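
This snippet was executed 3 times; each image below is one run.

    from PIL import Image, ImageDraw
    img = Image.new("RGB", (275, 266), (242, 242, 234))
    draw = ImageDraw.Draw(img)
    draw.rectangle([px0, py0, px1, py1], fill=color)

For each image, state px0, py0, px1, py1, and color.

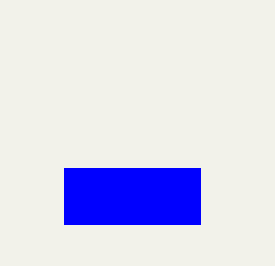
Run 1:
px0 = 64; py0 = 168; px1 = 200; py1 = 224; color = 'blue'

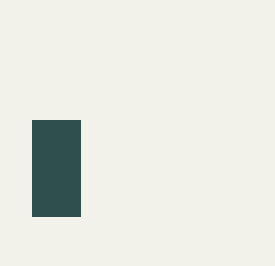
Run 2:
px0 = 32; py0 = 120; px1 = 80; py1 = 216; color = 'darkslategray'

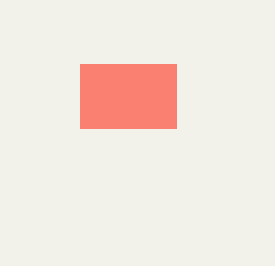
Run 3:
px0 = 80
py0 = 64
px1 = 176
py1 = 128
color = 'salmon'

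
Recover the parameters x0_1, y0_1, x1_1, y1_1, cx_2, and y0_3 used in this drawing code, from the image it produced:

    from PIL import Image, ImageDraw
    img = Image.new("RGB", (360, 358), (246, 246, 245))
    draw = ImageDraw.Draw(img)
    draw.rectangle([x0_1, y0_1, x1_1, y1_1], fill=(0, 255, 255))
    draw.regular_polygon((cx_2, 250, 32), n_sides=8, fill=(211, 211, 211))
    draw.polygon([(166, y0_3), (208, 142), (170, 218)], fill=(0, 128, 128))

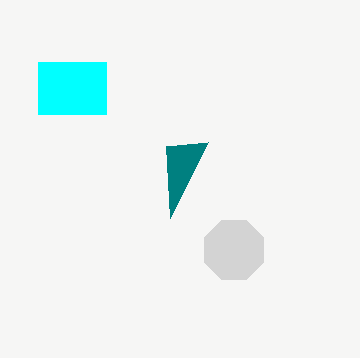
x0_1 = 38, y0_1 = 62, x1_1 = 106, y1_1 = 114, cx_2 = 234, y0_3 = 146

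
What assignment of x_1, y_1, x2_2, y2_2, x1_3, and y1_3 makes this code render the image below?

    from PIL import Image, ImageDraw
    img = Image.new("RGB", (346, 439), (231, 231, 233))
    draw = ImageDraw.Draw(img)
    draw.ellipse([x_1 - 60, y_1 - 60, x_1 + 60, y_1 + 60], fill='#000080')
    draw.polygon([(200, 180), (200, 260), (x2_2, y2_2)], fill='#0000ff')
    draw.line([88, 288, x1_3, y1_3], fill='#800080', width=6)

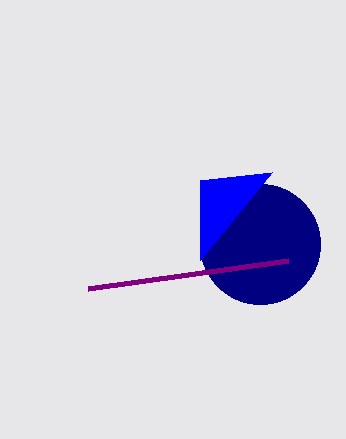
x_1 = 260
y_1 = 244
x2_2 = 272
y2_2 = 172
x1_3 = 288
y1_3 = 260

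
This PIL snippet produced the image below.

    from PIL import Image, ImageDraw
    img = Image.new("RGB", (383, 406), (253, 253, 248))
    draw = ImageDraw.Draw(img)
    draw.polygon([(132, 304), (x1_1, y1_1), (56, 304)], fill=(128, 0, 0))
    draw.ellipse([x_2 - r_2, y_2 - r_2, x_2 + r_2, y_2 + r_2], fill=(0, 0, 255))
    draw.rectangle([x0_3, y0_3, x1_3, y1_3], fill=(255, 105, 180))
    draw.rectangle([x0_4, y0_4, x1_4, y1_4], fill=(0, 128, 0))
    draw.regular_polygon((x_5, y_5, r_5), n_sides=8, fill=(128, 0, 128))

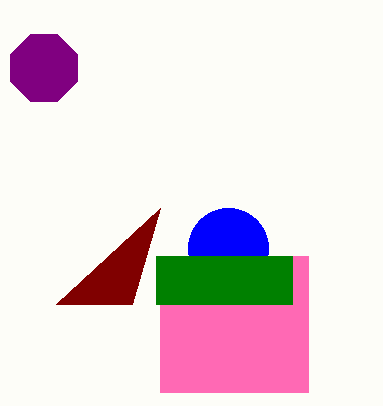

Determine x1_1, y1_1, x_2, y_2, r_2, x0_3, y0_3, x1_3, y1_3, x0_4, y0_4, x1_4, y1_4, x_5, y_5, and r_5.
x1_1 = 160; y1_1 = 208; x_2 = 228; y_2 = 248; r_2 = 40; x0_3 = 160; y0_3 = 256; x1_3 = 308; y1_3 = 392; x0_4 = 156; y0_4 = 256; x1_4 = 292; y1_4 = 304; x_5 = 44; y_5 = 68; r_5 = 36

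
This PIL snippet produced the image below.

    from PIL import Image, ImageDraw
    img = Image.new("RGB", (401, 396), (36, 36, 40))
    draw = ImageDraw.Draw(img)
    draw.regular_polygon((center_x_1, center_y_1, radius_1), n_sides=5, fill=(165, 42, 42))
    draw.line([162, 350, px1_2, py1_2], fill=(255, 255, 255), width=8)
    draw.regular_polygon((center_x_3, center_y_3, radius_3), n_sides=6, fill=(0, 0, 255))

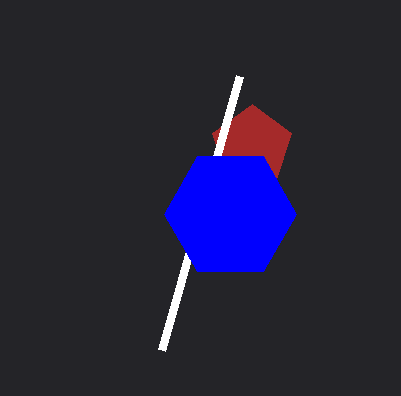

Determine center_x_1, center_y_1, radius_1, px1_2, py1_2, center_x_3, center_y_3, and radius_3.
center_x_1 = 252; center_y_1 = 146; radius_1 = 42; px1_2 = 240; py1_2 = 76; center_x_3 = 230; center_y_3 = 214; radius_3 = 66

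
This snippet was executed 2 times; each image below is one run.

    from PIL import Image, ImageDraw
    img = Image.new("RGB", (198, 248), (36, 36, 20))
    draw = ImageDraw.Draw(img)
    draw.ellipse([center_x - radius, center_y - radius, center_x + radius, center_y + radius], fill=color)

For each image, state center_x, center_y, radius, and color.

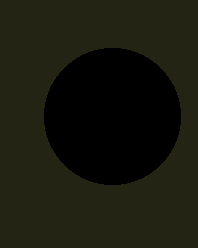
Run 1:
center_x = 112; center_y = 116; radius = 68; color = 'black'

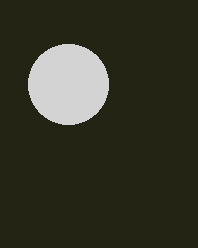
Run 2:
center_x = 68, center_y = 84, radius = 40, color = 'lightgray'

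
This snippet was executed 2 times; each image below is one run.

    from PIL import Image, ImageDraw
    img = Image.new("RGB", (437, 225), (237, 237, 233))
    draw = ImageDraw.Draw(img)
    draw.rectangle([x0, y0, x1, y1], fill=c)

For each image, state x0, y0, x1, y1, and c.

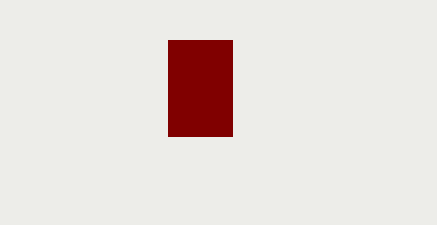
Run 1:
x0 = 168, y0 = 40, x1 = 232, y1 = 136, c = 'maroon'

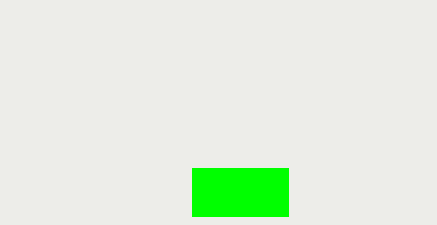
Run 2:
x0 = 192
y0 = 168
x1 = 288
y1 = 216
c = 'lime'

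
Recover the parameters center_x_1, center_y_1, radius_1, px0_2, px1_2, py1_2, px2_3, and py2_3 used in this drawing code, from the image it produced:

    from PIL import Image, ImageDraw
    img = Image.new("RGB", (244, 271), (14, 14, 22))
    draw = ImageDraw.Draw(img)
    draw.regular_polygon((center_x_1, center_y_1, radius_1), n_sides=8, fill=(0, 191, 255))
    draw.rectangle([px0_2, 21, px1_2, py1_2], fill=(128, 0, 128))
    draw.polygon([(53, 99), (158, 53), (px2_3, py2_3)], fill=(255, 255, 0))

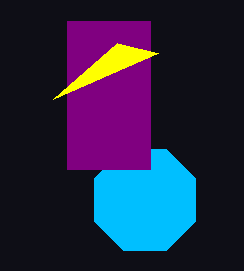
center_x_1 = 145; center_y_1 = 200; radius_1 = 55; px0_2 = 67; px1_2 = 150; py1_2 = 169; px2_3 = 117; py2_3 = 43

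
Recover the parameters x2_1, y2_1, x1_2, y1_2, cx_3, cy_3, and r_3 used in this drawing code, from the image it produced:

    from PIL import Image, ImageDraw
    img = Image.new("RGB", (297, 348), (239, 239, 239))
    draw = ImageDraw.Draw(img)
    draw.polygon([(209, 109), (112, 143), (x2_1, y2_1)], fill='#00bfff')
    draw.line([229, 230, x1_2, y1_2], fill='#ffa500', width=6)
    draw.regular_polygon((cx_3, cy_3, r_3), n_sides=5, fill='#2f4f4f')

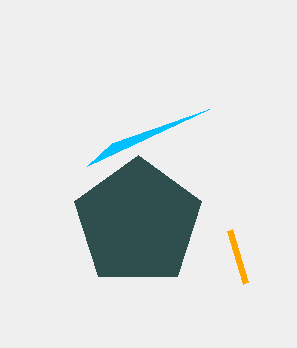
x2_1 = 87
y2_1 = 166
x1_2 = 245
y1_2 = 283
cx_3 = 138
cy_3 = 222
r_3 = 67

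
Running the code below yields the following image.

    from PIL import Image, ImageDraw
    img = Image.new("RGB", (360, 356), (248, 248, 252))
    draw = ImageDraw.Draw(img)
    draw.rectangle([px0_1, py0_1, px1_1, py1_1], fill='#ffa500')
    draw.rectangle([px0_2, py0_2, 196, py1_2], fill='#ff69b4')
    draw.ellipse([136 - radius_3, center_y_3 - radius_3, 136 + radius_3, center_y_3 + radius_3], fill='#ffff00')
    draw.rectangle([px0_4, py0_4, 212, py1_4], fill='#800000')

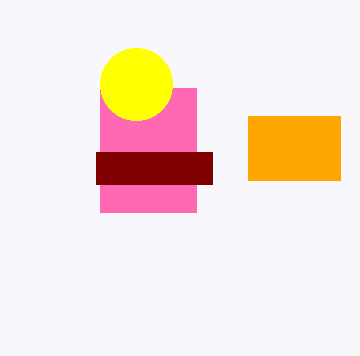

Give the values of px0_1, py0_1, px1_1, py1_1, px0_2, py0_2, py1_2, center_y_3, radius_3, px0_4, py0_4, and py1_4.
px0_1 = 248; py0_1 = 116; px1_1 = 340; py1_1 = 180; px0_2 = 100; py0_2 = 88; py1_2 = 212; center_y_3 = 84; radius_3 = 36; px0_4 = 96; py0_4 = 152; py1_4 = 184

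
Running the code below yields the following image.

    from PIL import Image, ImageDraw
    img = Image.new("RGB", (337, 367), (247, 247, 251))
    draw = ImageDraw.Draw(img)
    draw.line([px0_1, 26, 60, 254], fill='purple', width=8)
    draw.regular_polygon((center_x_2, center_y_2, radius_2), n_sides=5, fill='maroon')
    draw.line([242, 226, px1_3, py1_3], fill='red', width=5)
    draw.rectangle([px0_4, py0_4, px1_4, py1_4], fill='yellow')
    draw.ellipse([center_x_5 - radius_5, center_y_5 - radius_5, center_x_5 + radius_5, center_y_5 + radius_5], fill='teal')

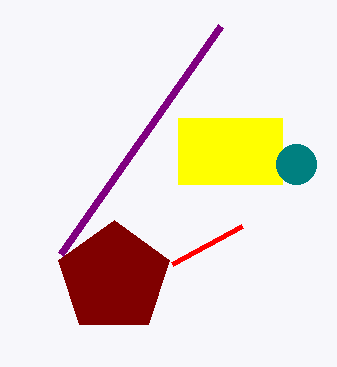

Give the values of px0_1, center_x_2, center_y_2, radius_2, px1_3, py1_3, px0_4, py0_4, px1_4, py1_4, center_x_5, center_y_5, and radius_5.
px0_1 = 220; center_x_2 = 114; center_y_2 = 278; radius_2 = 58; px1_3 = 172; py1_3 = 264; px0_4 = 178; py0_4 = 118; px1_4 = 282; py1_4 = 184; center_x_5 = 296; center_y_5 = 164; radius_5 = 20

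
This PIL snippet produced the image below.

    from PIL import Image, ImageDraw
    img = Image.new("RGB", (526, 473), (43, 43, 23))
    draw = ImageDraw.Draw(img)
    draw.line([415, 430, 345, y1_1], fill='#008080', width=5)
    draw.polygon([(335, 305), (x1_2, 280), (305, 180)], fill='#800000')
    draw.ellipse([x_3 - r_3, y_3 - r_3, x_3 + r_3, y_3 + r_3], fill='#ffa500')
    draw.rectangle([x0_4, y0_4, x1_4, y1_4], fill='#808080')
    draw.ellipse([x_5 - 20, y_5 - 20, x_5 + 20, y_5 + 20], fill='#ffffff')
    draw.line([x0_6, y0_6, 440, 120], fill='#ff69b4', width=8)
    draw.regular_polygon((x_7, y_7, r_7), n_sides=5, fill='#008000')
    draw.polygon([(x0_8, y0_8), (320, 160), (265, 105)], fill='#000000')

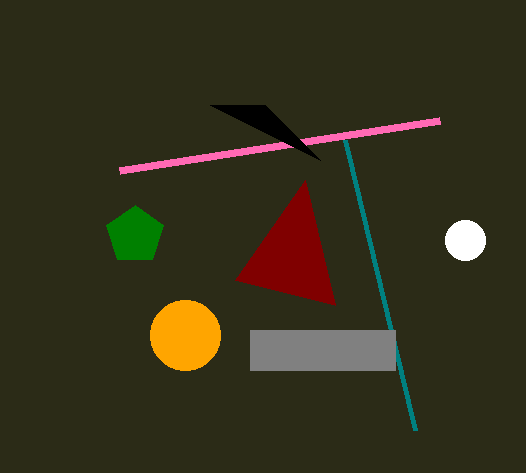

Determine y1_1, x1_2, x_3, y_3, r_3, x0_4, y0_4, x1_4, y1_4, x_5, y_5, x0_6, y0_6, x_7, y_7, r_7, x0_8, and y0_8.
y1_1 = 140, x1_2 = 235, x_3 = 185, y_3 = 335, r_3 = 35, x0_4 = 250, y0_4 = 330, x1_4 = 395, y1_4 = 370, x_5 = 465, y_5 = 240, x0_6 = 120, y0_6 = 170, x_7 = 135, y_7 = 235, r_7 = 30, x0_8 = 210, y0_8 = 105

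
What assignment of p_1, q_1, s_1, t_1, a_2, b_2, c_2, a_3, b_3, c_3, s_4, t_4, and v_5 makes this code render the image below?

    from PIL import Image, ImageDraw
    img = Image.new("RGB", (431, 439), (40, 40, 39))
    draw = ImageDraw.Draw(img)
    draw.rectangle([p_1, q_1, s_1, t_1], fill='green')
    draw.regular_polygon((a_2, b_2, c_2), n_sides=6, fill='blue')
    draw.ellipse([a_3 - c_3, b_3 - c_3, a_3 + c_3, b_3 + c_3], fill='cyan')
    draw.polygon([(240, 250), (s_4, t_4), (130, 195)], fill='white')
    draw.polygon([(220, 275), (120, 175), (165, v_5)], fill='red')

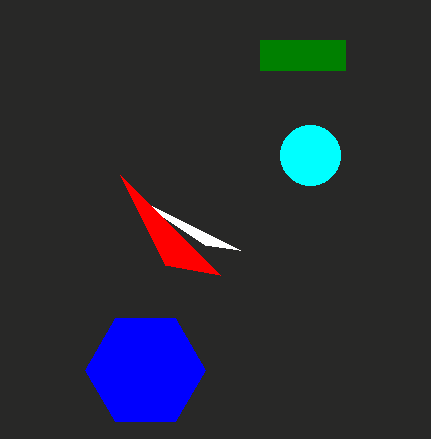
p_1 = 260
q_1 = 40
s_1 = 345
t_1 = 70
a_2 = 145
b_2 = 370
c_2 = 60
a_3 = 310
b_3 = 155
c_3 = 30
s_4 = 205
t_4 = 245
v_5 = 265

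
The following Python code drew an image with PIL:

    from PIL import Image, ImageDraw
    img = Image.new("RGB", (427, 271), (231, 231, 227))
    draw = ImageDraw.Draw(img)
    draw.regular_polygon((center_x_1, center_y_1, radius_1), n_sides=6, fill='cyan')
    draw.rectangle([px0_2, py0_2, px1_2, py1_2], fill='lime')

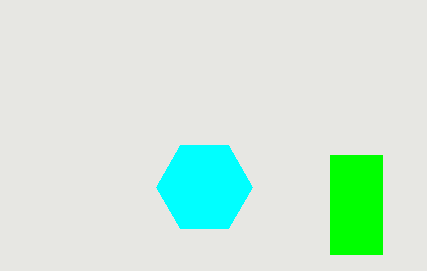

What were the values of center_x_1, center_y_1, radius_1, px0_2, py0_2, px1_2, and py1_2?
center_x_1 = 204
center_y_1 = 187
radius_1 = 48
px0_2 = 330
py0_2 = 155
px1_2 = 382
py1_2 = 254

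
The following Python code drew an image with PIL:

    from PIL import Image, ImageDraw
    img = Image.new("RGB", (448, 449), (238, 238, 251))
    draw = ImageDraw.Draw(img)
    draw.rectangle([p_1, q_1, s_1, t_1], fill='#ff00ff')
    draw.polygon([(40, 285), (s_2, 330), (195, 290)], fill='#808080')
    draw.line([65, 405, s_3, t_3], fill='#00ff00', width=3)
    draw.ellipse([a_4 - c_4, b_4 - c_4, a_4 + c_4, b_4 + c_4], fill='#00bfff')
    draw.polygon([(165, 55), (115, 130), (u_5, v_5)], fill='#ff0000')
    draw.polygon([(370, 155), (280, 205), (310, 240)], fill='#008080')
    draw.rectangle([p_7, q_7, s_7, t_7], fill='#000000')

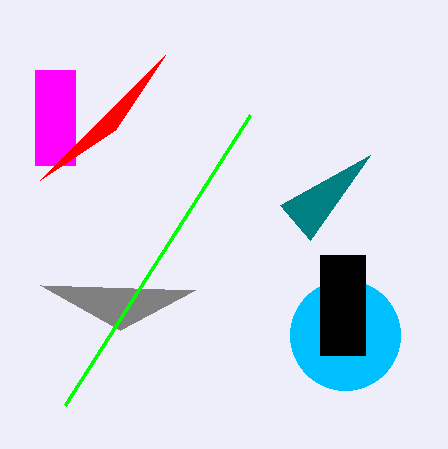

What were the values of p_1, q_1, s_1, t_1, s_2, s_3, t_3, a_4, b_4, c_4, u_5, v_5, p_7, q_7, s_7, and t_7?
p_1 = 35
q_1 = 70
s_1 = 75
t_1 = 165
s_2 = 120
s_3 = 250
t_3 = 115
a_4 = 345
b_4 = 335
c_4 = 55
u_5 = 40
v_5 = 180
p_7 = 320
q_7 = 255
s_7 = 365
t_7 = 355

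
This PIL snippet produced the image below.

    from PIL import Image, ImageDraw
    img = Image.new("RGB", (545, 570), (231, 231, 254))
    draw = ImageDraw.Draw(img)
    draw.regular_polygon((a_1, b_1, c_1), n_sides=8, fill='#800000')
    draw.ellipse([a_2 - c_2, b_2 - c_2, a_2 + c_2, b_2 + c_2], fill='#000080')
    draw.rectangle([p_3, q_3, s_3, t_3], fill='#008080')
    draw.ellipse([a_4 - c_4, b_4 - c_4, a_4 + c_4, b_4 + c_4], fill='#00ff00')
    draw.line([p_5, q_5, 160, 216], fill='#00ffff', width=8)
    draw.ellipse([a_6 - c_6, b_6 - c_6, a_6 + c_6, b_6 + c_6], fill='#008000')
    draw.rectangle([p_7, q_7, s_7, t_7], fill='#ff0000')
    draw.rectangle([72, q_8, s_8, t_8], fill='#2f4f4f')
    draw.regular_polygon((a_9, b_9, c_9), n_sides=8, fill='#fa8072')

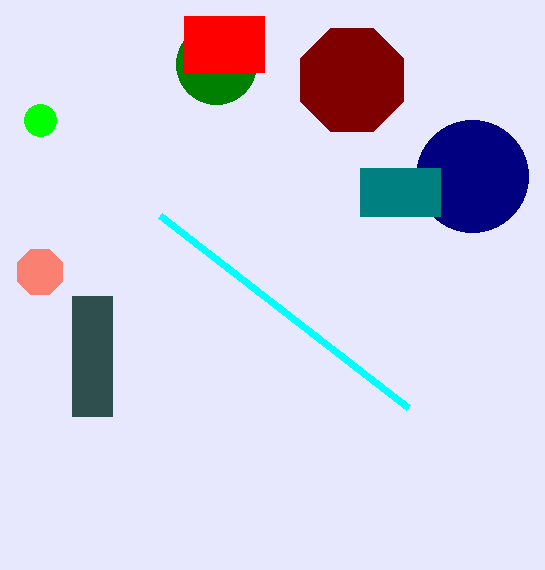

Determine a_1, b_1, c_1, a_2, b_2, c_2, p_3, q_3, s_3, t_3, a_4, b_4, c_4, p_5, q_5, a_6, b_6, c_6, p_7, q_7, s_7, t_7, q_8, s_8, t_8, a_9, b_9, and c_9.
a_1 = 352
b_1 = 80
c_1 = 56
a_2 = 472
b_2 = 176
c_2 = 56
p_3 = 360
q_3 = 168
s_3 = 440
t_3 = 216
a_4 = 40
b_4 = 120
c_4 = 16
p_5 = 408
q_5 = 408
a_6 = 216
b_6 = 64
c_6 = 40
p_7 = 184
q_7 = 16
s_7 = 264
t_7 = 72
q_8 = 296
s_8 = 112
t_8 = 416
a_9 = 40
b_9 = 272
c_9 = 24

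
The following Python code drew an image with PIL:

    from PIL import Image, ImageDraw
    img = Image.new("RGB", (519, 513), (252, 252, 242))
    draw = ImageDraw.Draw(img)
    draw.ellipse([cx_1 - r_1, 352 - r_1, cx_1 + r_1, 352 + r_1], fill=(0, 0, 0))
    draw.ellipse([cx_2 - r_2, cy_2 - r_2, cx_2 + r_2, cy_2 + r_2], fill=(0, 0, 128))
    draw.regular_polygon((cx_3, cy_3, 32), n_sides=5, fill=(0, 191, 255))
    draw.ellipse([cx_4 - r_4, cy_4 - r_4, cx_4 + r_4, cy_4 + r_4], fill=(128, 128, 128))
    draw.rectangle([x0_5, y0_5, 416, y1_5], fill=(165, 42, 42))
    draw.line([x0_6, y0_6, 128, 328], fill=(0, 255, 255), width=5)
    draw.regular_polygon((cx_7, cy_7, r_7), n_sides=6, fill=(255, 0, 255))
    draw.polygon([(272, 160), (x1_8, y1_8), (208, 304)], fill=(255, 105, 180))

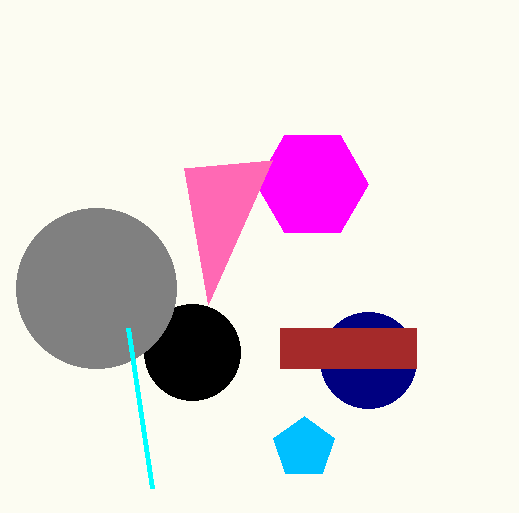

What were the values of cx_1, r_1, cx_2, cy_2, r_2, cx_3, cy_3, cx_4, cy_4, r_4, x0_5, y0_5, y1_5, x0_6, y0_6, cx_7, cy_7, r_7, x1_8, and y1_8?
cx_1 = 192, r_1 = 48, cx_2 = 368, cy_2 = 360, r_2 = 48, cx_3 = 304, cy_3 = 448, cx_4 = 96, cy_4 = 288, r_4 = 80, x0_5 = 280, y0_5 = 328, y1_5 = 368, x0_6 = 152, y0_6 = 488, cx_7 = 312, cy_7 = 184, r_7 = 56, x1_8 = 184, y1_8 = 168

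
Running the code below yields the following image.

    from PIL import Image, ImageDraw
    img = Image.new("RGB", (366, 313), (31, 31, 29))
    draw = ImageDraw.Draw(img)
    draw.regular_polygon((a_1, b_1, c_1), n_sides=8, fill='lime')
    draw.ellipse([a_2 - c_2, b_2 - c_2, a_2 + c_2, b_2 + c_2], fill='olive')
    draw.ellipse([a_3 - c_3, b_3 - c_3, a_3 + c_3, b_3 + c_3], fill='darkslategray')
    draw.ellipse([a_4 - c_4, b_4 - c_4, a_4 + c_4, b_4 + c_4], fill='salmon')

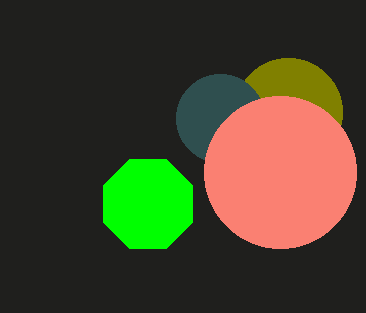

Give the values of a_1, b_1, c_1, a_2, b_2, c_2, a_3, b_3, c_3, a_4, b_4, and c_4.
a_1 = 148, b_1 = 204, c_1 = 48, a_2 = 288, b_2 = 112, c_2 = 54, a_3 = 220, b_3 = 118, c_3 = 44, a_4 = 280, b_4 = 172, c_4 = 76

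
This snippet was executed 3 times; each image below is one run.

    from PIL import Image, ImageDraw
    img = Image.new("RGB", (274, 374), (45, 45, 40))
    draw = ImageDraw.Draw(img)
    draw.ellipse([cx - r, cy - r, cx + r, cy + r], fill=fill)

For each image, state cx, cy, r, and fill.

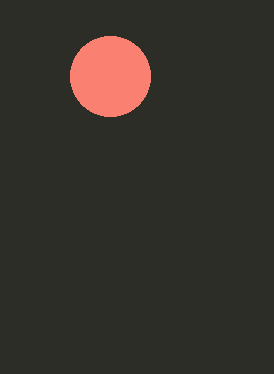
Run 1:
cx = 110
cy = 76
r = 40
fill = 'salmon'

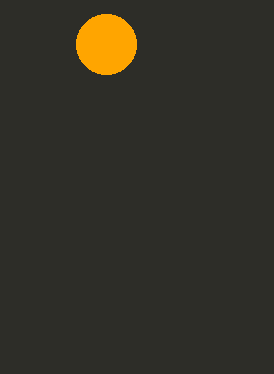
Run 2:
cx = 106; cy = 44; r = 30; fill = 'orange'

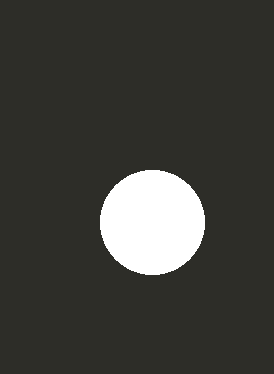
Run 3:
cx = 152
cy = 222
r = 52
fill = 'white'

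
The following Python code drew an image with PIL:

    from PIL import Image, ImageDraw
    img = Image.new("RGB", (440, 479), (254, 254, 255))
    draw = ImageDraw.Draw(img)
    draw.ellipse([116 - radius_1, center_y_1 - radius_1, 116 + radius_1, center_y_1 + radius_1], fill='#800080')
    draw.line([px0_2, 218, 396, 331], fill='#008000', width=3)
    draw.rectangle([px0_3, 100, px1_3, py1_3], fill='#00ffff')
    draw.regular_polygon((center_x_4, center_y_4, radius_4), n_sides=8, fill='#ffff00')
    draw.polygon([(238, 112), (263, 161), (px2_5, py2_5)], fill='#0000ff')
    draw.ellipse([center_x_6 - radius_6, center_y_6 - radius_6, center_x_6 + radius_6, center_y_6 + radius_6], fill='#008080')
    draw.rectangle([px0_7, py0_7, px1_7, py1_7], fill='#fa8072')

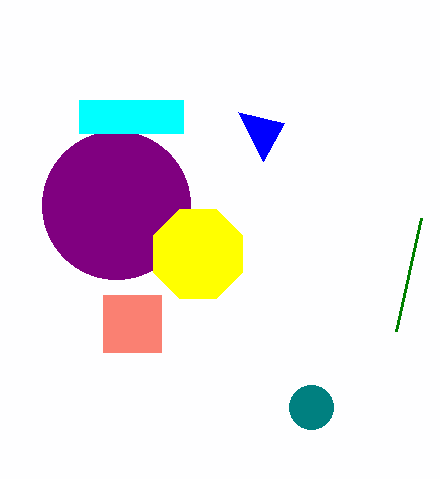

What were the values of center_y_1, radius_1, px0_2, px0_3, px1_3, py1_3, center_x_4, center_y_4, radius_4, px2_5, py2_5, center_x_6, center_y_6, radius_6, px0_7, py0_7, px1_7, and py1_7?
center_y_1 = 205
radius_1 = 74
px0_2 = 421
px0_3 = 79
px1_3 = 183
py1_3 = 133
center_x_4 = 198
center_y_4 = 254
radius_4 = 48
px2_5 = 284
py2_5 = 123
center_x_6 = 311
center_y_6 = 407
radius_6 = 22
px0_7 = 103
py0_7 = 295
px1_7 = 161
py1_7 = 352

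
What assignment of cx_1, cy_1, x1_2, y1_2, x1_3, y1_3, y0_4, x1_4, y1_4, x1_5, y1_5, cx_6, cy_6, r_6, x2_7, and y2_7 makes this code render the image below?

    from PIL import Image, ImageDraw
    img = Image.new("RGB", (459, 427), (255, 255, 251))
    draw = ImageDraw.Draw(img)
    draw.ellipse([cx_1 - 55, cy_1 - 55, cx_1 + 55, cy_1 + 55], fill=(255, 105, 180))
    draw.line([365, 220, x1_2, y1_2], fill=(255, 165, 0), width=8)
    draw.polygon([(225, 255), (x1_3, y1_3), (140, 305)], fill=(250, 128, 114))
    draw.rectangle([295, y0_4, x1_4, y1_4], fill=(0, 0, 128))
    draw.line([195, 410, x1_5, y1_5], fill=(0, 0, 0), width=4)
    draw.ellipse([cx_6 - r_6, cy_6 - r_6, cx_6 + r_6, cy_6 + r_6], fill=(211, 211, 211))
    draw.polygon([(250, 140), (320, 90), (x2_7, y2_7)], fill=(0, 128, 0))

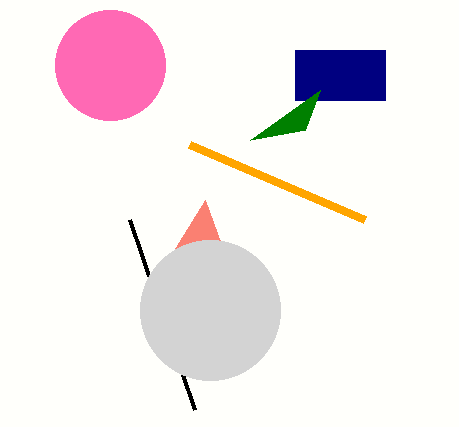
cx_1 = 110, cy_1 = 65, x1_2 = 190, y1_2 = 145, x1_3 = 205, y1_3 = 200, y0_4 = 50, x1_4 = 385, y1_4 = 100, x1_5 = 130, y1_5 = 220, cx_6 = 210, cy_6 = 310, r_6 = 70, x2_7 = 305, y2_7 = 130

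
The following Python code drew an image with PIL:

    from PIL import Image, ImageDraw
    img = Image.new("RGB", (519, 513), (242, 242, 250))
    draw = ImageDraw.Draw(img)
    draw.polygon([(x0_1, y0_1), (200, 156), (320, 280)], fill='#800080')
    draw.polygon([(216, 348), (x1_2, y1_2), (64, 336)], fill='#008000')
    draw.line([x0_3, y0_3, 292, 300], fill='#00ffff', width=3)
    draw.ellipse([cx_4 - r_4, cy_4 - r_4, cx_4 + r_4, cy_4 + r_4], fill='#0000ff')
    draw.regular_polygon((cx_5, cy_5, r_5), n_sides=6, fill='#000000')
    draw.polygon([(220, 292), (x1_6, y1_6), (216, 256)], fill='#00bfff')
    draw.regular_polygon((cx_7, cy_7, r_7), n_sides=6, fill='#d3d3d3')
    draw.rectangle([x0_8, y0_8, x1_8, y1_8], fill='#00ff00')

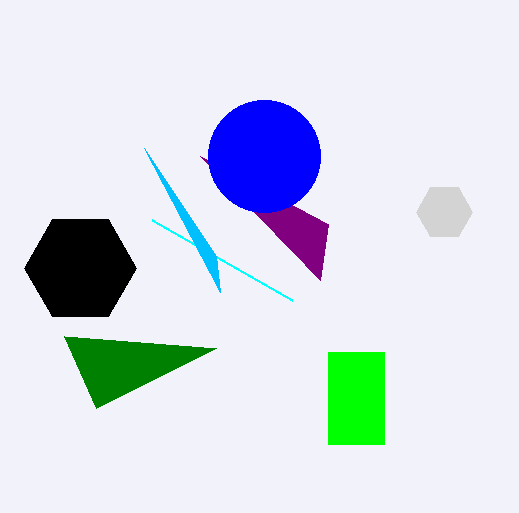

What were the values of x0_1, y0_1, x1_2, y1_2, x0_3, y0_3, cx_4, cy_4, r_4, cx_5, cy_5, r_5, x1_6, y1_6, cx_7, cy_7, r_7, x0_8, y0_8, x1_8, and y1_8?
x0_1 = 328; y0_1 = 224; x1_2 = 96; y1_2 = 408; x0_3 = 152; y0_3 = 220; cx_4 = 264; cy_4 = 156; r_4 = 56; cx_5 = 80; cy_5 = 268; r_5 = 56; x1_6 = 144; y1_6 = 148; cx_7 = 444; cy_7 = 212; r_7 = 28; x0_8 = 328; y0_8 = 352; x1_8 = 384; y1_8 = 444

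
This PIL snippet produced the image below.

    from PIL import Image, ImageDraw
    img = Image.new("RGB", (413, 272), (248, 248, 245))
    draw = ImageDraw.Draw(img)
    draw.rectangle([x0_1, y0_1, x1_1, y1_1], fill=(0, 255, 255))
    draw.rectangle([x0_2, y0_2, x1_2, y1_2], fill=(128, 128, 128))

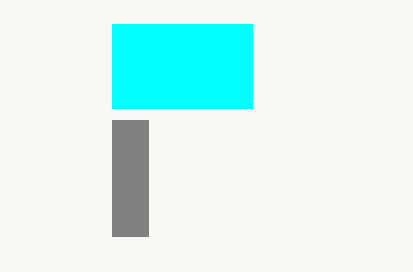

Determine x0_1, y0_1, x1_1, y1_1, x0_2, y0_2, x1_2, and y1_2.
x0_1 = 112; y0_1 = 24; x1_1 = 252; y1_1 = 108; x0_2 = 112; y0_2 = 120; x1_2 = 148; y1_2 = 236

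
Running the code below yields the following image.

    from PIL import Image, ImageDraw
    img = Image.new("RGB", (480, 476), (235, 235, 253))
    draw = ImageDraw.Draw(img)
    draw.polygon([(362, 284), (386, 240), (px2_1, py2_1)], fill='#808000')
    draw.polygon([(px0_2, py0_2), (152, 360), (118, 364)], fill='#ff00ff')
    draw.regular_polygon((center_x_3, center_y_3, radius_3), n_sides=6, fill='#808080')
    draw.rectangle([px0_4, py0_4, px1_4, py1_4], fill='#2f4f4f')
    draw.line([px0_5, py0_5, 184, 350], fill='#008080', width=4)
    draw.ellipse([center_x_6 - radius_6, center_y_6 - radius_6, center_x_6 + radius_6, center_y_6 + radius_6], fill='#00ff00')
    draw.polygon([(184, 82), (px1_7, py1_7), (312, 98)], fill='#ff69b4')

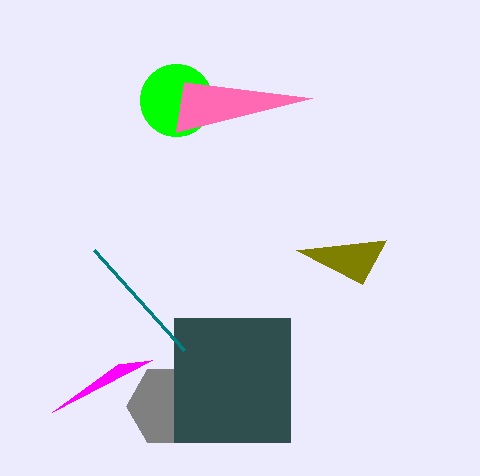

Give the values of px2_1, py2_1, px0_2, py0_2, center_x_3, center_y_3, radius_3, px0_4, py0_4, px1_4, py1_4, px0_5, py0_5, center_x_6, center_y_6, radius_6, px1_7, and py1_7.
px2_1 = 296; py2_1 = 250; px0_2 = 52; py0_2 = 412; center_x_3 = 168; center_y_3 = 406; radius_3 = 42; px0_4 = 174; py0_4 = 318; px1_4 = 290; py1_4 = 442; px0_5 = 94; py0_5 = 250; center_x_6 = 176; center_y_6 = 100; radius_6 = 36; px1_7 = 176; py1_7 = 132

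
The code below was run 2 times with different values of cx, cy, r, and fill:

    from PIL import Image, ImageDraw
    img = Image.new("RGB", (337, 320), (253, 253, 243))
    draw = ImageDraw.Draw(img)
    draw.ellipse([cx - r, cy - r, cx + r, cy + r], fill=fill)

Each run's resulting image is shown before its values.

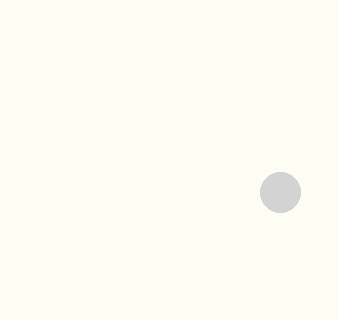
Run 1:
cx = 280
cy = 192
r = 20
fill = 'lightgray'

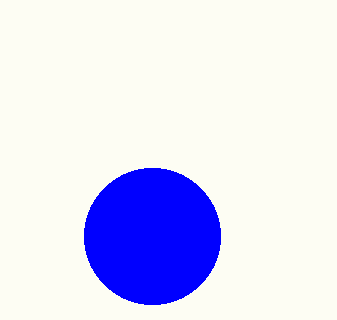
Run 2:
cx = 152
cy = 236
r = 68
fill = 'blue'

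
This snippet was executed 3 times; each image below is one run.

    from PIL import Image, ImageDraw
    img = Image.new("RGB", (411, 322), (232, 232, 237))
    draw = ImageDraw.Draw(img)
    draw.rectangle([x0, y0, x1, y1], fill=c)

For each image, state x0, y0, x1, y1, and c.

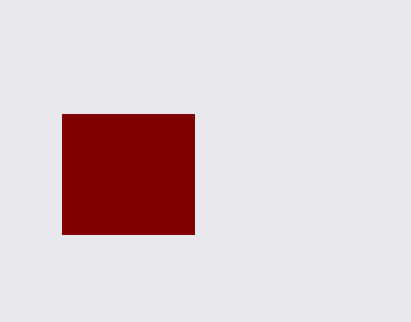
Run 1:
x0 = 62; y0 = 114; x1 = 194; y1 = 234; c = 'maroon'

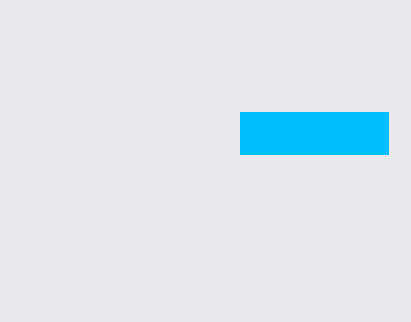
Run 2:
x0 = 240; y0 = 112; x1 = 388; y1 = 154; c = 'deepskyblue'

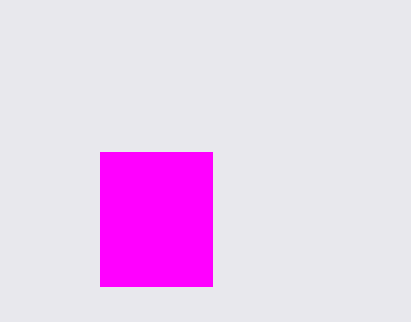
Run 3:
x0 = 100
y0 = 152
x1 = 212
y1 = 286
c = 'magenta'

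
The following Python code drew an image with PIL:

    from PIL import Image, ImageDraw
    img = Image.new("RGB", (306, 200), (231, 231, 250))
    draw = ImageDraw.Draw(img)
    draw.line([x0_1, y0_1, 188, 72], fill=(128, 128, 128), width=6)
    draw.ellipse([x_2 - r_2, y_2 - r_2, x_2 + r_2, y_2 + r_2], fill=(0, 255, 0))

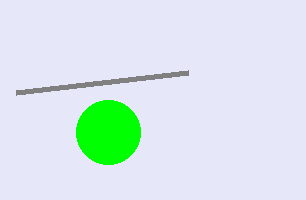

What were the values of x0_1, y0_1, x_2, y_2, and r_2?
x0_1 = 16
y0_1 = 92
x_2 = 108
y_2 = 132
r_2 = 32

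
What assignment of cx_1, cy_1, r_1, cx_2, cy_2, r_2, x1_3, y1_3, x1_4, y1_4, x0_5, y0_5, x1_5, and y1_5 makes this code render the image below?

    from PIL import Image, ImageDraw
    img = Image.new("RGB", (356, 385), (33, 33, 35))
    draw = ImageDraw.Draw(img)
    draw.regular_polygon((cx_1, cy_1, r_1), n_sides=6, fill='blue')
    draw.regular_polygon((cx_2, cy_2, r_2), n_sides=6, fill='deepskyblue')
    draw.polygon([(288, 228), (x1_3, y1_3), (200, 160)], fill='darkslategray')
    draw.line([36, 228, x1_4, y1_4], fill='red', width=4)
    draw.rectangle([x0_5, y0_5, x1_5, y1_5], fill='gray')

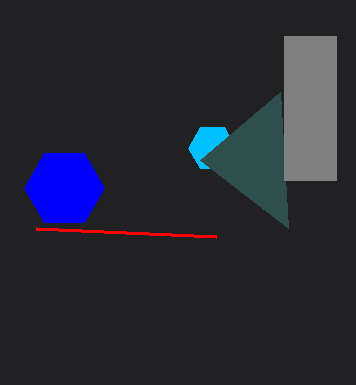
cx_1 = 64; cy_1 = 188; r_1 = 40; cx_2 = 212; cy_2 = 148; r_2 = 24; x1_3 = 280; y1_3 = 92; x1_4 = 216; y1_4 = 236; x0_5 = 284; y0_5 = 36; x1_5 = 336; y1_5 = 180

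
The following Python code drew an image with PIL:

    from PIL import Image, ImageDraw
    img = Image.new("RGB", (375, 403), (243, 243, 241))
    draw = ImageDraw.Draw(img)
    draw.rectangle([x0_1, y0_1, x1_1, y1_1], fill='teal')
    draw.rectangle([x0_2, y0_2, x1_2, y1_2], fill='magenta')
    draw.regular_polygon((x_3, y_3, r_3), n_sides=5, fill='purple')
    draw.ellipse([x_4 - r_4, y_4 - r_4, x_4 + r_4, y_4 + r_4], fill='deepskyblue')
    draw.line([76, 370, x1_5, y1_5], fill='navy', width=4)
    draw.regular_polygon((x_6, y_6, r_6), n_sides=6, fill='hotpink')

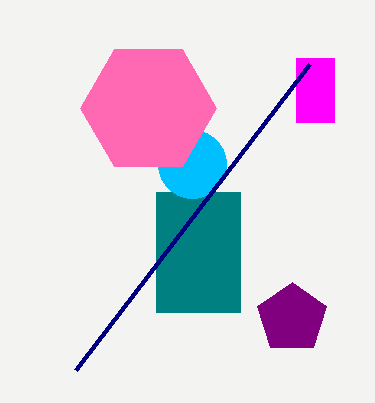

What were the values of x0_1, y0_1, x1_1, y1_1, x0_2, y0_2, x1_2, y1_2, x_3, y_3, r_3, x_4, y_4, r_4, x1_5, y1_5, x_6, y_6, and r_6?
x0_1 = 156, y0_1 = 192, x1_1 = 240, y1_1 = 312, x0_2 = 296, y0_2 = 58, x1_2 = 334, y1_2 = 122, x_3 = 292, y_3 = 318, r_3 = 36, x_4 = 192, y_4 = 164, r_4 = 34, x1_5 = 310, y1_5 = 64, x_6 = 148, y_6 = 108, r_6 = 68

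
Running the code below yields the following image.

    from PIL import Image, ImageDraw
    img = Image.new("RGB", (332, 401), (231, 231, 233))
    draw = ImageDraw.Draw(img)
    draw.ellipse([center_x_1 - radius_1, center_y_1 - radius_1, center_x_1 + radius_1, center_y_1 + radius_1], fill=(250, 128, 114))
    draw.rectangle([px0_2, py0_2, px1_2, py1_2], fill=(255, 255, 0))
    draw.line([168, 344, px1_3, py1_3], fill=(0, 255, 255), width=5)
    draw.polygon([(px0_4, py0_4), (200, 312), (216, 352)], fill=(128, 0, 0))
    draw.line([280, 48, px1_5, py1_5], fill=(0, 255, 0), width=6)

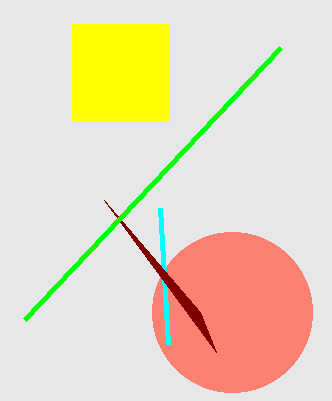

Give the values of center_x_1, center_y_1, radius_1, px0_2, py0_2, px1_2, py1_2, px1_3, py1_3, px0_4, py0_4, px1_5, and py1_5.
center_x_1 = 232, center_y_1 = 312, radius_1 = 80, px0_2 = 72, py0_2 = 24, px1_2 = 168, py1_2 = 120, px1_3 = 160, py1_3 = 208, px0_4 = 104, py0_4 = 200, px1_5 = 24, py1_5 = 320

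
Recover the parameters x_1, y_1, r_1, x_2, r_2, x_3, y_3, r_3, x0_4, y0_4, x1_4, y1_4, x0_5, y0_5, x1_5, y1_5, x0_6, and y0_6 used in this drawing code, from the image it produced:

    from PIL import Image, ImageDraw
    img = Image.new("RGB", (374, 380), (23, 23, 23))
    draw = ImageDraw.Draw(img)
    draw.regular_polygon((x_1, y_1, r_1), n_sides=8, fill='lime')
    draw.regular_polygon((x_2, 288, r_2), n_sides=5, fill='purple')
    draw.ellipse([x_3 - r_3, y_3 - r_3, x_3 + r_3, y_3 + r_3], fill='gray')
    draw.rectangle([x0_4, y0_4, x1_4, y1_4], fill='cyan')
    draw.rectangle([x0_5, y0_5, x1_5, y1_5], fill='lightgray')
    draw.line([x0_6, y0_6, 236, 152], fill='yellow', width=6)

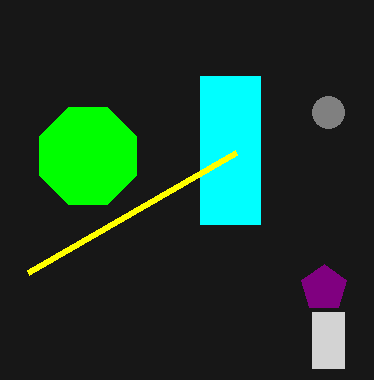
x_1 = 88; y_1 = 156; r_1 = 52; x_2 = 324; r_2 = 24; x_3 = 328; y_3 = 112; r_3 = 16; x0_4 = 200; y0_4 = 76; x1_4 = 260; y1_4 = 224; x0_5 = 312; y0_5 = 312; x1_5 = 344; y1_5 = 368; x0_6 = 28; y0_6 = 272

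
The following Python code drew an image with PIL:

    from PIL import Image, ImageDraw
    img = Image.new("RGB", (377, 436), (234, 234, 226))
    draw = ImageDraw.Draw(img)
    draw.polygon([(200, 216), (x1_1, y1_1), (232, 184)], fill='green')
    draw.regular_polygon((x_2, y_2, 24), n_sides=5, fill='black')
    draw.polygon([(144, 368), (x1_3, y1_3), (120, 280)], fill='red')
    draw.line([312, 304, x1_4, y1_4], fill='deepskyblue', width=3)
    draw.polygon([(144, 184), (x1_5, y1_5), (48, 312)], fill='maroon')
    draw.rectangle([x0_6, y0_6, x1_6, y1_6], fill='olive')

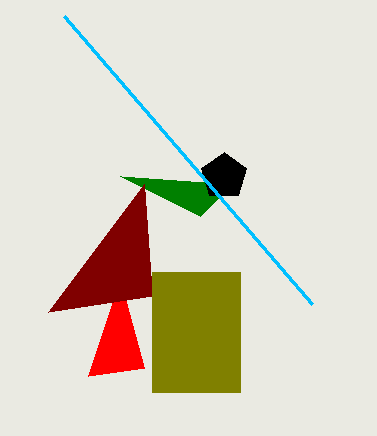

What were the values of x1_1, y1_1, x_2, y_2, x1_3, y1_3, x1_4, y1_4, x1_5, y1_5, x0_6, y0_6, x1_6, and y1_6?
x1_1 = 120; y1_1 = 176; x_2 = 224; y_2 = 176; x1_3 = 88; y1_3 = 376; x1_4 = 64; y1_4 = 16; x1_5 = 152; y1_5 = 296; x0_6 = 152; y0_6 = 272; x1_6 = 240; y1_6 = 392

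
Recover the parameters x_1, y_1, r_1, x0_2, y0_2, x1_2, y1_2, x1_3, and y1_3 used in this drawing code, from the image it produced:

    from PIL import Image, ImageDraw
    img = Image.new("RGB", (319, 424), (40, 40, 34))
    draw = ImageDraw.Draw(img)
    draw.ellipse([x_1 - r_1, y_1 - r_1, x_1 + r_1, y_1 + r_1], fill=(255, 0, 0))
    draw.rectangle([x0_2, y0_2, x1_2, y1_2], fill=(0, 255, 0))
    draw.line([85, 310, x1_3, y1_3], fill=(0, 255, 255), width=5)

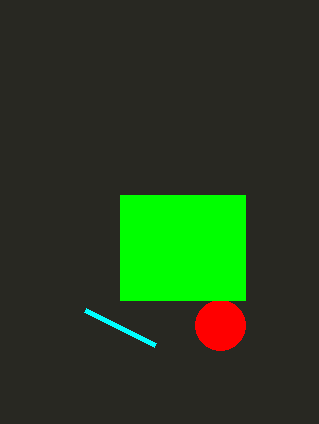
x_1 = 220
y_1 = 325
r_1 = 25
x0_2 = 120
y0_2 = 195
x1_2 = 245
y1_2 = 300
x1_3 = 155
y1_3 = 345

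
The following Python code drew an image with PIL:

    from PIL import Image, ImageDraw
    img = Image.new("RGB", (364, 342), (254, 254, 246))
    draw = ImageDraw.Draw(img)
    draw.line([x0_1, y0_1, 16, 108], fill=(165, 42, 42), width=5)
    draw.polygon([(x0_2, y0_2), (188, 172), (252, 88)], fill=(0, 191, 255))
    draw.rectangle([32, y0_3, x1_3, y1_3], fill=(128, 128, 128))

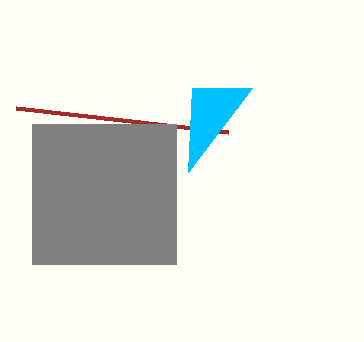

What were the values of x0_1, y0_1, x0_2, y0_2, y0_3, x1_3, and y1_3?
x0_1 = 228, y0_1 = 132, x0_2 = 192, y0_2 = 88, y0_3 = 124, x1_3 = 176, y1_3 = 264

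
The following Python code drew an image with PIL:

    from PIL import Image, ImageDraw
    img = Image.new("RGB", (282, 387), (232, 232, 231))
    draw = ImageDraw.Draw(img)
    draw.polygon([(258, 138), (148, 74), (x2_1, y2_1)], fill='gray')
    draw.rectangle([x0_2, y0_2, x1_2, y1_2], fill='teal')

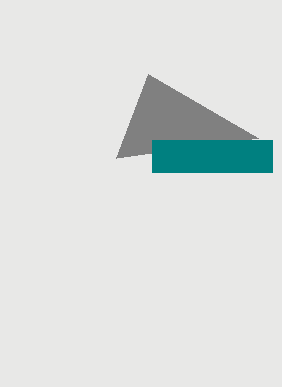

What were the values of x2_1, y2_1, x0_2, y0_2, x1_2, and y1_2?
x2_1 = 116; y2_1 = 158; x0_2 = 152; y0_2 = 140; x1_2 = 272; y1_2 = 172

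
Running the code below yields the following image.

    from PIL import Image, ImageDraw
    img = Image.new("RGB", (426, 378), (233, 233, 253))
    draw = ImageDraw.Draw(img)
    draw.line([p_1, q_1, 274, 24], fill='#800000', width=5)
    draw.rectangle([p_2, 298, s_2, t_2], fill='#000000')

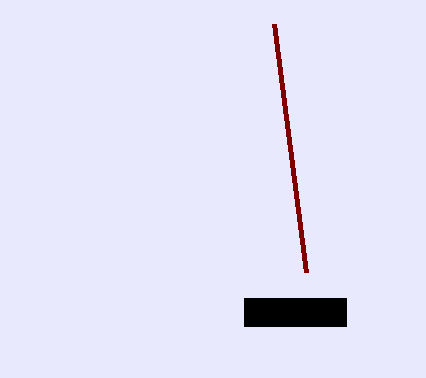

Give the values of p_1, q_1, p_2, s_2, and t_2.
p_1 = 306
q_1 = 272
p_2 = 244
s_2 = 346
t_2 = 326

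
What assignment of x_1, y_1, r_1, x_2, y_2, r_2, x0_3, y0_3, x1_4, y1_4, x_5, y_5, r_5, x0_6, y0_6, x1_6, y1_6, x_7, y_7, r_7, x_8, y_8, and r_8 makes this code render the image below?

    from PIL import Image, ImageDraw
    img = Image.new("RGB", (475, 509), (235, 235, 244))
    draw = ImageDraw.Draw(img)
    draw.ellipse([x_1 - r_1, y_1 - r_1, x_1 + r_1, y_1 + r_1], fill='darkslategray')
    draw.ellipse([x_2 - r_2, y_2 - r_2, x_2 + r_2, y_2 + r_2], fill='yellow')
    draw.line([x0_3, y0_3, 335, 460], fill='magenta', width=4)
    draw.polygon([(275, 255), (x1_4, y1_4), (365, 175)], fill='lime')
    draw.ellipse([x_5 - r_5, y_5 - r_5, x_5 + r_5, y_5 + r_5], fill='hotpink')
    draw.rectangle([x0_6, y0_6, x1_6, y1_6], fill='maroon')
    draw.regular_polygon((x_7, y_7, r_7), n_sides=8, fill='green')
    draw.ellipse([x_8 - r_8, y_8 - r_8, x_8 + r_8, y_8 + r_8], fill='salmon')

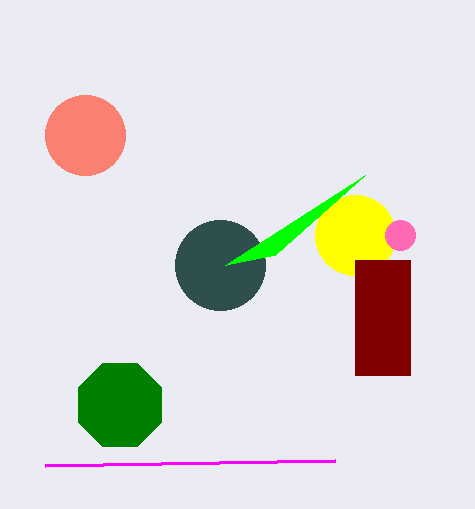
x_1 = 220
y_1 = 265
r_1 = 45
x_2 = 355
y_2 = 235
r_2 = 40
x0_3 = 45
y0_3 = 465
x1_4 = 225
y1_4 = 265
x_5 = 400
y_5 = 235
r_5 = 15
x0_6 = 355
y0_6 = 260
x1_6 = 410
y1_6 = 375
x_7 = 120
y_7 = 405
r_7 = 45
x_8 = 85
y_8 = 135
r_8 = 40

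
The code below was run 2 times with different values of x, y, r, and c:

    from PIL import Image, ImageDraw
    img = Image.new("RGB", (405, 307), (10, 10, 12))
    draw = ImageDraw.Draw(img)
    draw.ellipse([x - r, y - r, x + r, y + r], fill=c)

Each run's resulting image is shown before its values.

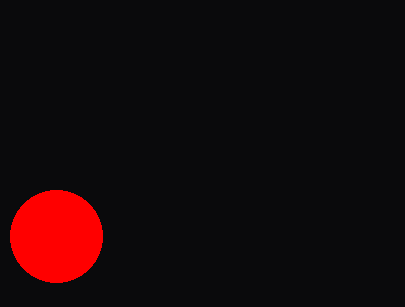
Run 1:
x = 56
y = 236
r = 46
c = 'red'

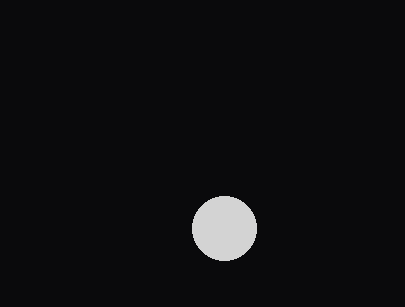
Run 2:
x = 224; y = 228; r = 32; c = 'lightgray'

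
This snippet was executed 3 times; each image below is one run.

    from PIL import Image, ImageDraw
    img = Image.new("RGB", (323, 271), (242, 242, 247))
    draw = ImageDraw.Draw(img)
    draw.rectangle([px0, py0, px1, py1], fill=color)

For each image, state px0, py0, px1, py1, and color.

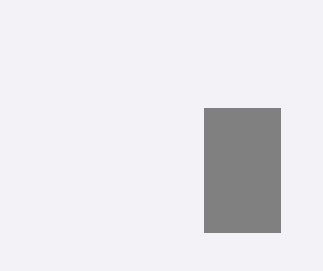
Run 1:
px0 = 204, py0 = 108, px1 = 280, py1 = 232, color = 'gray'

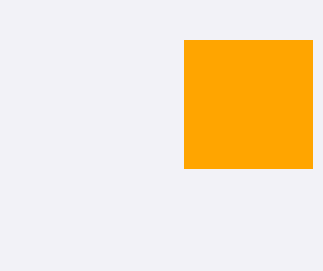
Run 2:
px0 = 184
py0 = 40
px1 = 312
py1 = 168
color = 'orange'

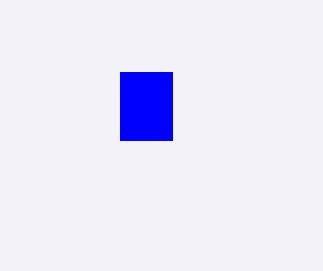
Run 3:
px0 = 120, py0 = 72, px1 = 172, py1 = 140, color = 'blue'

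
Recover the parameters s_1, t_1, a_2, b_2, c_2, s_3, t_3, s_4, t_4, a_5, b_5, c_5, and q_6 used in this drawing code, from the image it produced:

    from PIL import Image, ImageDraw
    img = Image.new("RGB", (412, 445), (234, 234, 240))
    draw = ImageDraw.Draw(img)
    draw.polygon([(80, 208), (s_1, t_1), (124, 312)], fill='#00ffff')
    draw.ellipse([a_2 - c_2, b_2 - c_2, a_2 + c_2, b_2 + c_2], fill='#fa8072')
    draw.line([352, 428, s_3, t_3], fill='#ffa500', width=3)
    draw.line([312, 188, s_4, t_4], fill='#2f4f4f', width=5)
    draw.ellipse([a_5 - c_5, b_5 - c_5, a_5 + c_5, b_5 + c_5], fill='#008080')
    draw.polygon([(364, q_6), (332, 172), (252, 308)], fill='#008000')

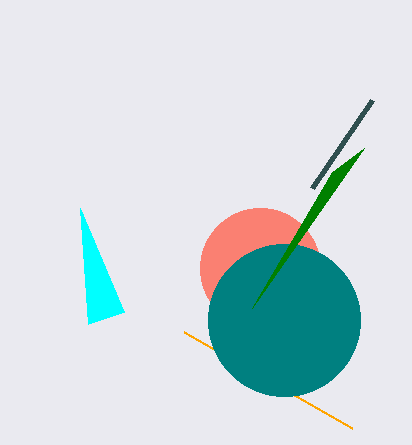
s_1 = 88; t_1 = 324; a_2 = 260; b_2 = 268; c_2 = 60; s_3 = 184; t_3 = 332; s_4 = 372; t_4 = 100; a_5 = 284; b_5 = 320; c_5 = 76; q_6 = 148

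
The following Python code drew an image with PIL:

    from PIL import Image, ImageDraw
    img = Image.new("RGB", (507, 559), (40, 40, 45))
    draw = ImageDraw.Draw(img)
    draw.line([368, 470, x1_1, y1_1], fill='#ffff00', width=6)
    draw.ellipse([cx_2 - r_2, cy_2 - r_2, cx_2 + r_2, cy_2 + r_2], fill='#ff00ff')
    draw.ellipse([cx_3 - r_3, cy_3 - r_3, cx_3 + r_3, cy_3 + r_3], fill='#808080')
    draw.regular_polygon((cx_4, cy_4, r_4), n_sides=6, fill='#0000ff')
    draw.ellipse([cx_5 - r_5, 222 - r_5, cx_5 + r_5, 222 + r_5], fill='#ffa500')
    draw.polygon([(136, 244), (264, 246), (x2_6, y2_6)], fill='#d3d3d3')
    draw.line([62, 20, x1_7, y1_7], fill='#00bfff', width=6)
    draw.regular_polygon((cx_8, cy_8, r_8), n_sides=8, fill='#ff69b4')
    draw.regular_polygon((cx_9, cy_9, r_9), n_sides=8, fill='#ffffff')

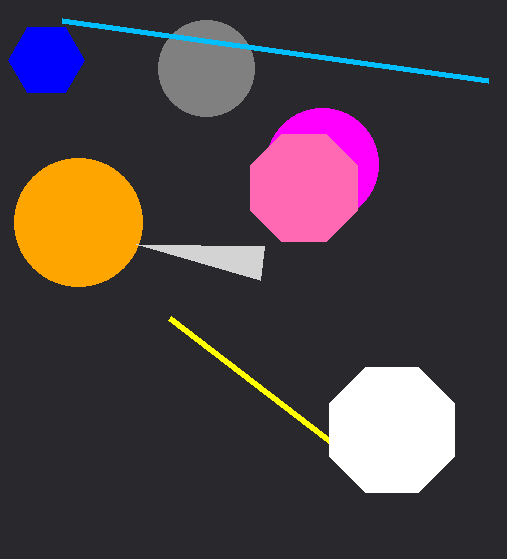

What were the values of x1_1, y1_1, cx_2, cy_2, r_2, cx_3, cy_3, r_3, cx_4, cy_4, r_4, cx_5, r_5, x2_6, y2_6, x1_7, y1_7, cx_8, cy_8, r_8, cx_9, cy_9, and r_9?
x1_1 = 170
y1_1 = 318
cx_2 = 322
cy_2 = 164
r_2 = 56
cx_3 = 206
cy_3 = 68
r_3 = 48
cx_4 = 46
cy_4 = 60
r_4 = 38
cx_5 = 78
r_5 = 64
x2_6 = 260
y2_6 = 280
x1_7 = 488
y1_7 = 80
cx_8 = 304
cy_8 = 188
r_8 = 58
cx_9 = 392
cy_9 = 430
r_9 = 68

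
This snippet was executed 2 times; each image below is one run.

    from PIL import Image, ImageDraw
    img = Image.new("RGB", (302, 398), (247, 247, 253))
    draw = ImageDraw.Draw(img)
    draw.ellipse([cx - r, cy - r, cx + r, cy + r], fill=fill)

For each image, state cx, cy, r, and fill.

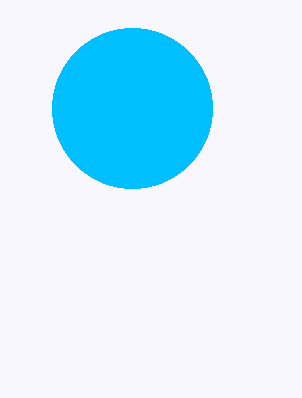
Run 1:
cx = 132
cy = 108
r = 80
fill = 'deepskyblue'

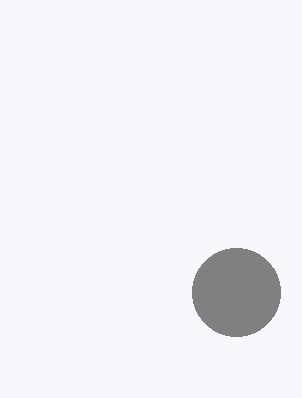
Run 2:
cx = 236; cy = 292; r = 44; fill = 'gray'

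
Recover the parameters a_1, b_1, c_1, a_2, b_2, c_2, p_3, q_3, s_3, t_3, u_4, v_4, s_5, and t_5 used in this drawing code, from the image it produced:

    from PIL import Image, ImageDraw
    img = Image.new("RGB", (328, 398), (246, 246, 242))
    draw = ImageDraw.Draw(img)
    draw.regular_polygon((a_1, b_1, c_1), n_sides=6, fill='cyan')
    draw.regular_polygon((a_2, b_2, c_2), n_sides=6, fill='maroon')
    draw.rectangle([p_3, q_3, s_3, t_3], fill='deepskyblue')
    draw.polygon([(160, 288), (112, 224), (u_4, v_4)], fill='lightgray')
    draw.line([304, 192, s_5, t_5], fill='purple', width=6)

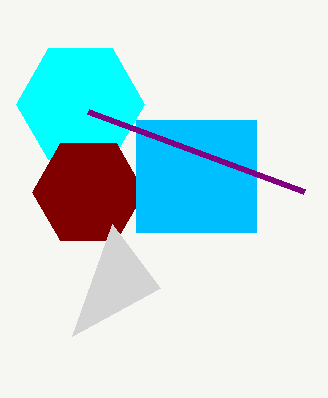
a_1 = 80; b_1 = 104; c_1 = 64; a_2 = 88; b_2 = 192; c_2 = 56; p_3 = 136; q_3 = 120; s_3 = 256; t_3 = 232; u_4 = 72; v_4 = 336; s_5 = 88; t_5 = 112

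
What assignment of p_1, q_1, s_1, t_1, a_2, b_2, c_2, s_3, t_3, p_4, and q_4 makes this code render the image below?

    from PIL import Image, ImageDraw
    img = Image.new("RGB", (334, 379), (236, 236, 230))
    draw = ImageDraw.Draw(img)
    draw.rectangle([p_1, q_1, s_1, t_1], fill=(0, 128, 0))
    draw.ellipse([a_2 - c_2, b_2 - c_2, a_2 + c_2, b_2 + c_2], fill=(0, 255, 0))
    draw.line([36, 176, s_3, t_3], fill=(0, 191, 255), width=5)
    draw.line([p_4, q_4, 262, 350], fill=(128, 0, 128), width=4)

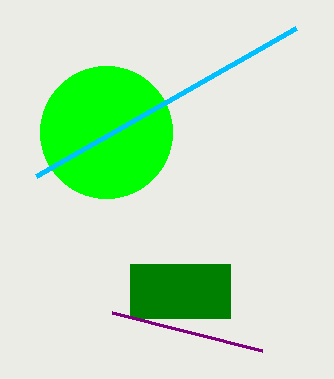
p_1 = 130
q_1 = 264
s_1 = 230
t_1 = 318
a_2 = 106
b_2 = 132
c_2 = 66
s_3 = 296
t_3 = 28
p_4 = 112
q_4 = 312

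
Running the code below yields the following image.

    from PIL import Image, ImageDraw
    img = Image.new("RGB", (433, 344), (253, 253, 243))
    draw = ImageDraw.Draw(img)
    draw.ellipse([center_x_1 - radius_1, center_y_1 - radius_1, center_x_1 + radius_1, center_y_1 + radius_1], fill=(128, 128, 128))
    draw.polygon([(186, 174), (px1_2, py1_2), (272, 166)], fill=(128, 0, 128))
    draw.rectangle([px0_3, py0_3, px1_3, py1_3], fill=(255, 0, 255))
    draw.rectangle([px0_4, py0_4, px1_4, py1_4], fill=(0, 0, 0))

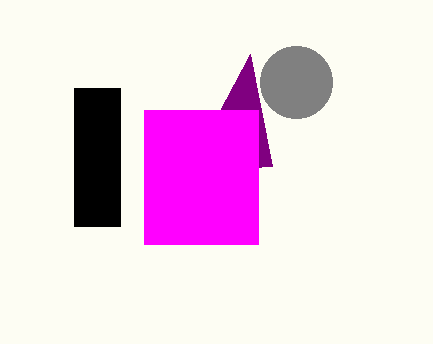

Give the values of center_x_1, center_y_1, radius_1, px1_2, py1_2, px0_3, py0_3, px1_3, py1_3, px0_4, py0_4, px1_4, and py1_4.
center_x_1 = 296
center_y_1 = 82
radius_1 = 36
px1_2 = 250
py1_2 = 54
px0_3 = 144
py0_3 = 110
px1_3 = 258
py1_3 = 244
px0_4 = 74
py0_4 = 88
px1_4 = 120
py1_4 = 226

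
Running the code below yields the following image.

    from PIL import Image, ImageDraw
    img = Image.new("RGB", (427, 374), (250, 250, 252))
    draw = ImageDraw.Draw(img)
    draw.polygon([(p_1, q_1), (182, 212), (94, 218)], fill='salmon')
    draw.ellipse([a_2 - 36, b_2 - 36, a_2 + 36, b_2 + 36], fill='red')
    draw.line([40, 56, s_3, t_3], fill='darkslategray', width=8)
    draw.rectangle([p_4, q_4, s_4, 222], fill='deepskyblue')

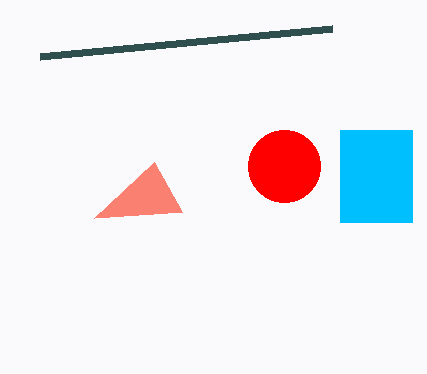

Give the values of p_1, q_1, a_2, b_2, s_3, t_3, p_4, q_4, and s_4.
p_1 = 154, q_1 = 162, a_2 = 284, b_2 = 166, s_3 = 332, t_3 = 28, p_4 = 340, q_4 = 130, s_4 = 412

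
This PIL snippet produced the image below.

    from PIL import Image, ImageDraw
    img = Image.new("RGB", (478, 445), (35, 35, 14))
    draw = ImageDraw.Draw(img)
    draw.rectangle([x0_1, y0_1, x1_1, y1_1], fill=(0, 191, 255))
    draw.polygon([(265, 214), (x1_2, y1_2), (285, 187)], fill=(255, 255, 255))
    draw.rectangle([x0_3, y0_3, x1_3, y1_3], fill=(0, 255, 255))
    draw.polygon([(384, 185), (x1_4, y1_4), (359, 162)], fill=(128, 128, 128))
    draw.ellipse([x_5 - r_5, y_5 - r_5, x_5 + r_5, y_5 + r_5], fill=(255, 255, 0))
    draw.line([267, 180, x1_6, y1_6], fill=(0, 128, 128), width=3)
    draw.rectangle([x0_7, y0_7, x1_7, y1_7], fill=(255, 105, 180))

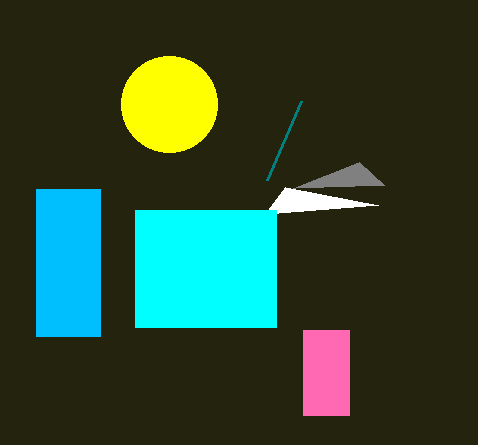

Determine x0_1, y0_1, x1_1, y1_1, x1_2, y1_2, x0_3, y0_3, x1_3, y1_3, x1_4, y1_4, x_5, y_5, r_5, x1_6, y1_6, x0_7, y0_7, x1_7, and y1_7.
x0_1 = 36; y0_1 = 189; x1_1 = 100; y1_1 = 336; x1_2 = 378; y1_2 = 205; x0_3 = 135; y0_3 = 210; x1_3 = 276; y1_3 = 327; x1_4 = 293; y1_4 = 188; x_5 = 169; y_5 = 104; r_5 = 48; x1_6 = 301; y1_6 = 101; x0_7 = 303; y0_7 = 330; x1_7 = 349; y1_7 = 415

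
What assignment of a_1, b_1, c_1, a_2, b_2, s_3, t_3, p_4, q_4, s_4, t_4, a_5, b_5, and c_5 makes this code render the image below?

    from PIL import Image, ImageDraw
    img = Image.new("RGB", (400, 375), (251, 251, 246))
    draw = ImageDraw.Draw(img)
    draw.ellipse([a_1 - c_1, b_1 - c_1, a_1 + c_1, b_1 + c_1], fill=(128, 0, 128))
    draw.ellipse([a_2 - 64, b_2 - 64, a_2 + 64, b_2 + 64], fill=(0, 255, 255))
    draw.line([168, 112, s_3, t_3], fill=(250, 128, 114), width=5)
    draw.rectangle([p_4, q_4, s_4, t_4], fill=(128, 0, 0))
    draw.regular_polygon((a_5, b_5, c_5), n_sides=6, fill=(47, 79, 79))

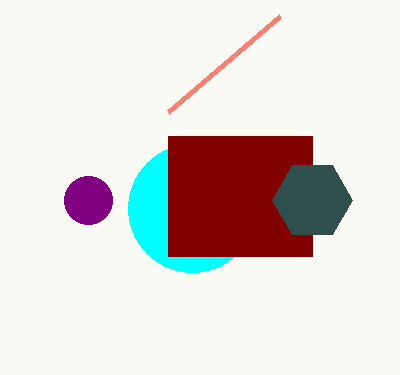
a_1 = 88
b_1 = 200
c_1 = 24
a_2 = 192
b_2 = 208
s_3 = 280
t_3 = 16
p_4 = 168
q_4 = 136
s_4 = 312
t_4 = 256
a_5 = 312
b_5 = 200
c_5 = 40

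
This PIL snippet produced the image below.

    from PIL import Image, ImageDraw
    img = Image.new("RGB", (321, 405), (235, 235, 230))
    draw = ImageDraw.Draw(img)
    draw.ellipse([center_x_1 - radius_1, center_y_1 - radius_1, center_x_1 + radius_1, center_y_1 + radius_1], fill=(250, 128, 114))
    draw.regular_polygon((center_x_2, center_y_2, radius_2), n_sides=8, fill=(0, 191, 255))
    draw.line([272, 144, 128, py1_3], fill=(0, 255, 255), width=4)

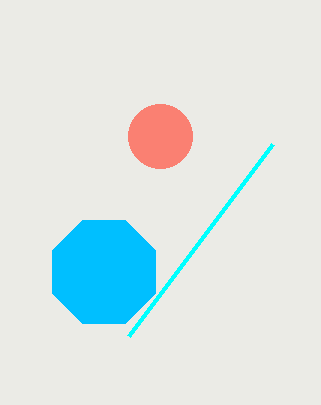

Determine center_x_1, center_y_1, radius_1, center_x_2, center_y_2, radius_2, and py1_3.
center_x_1 = 160
center_y_1 = 136
radius_1 = 32
center_x_2 = 104
center_y_2 = 272
radius_2 = 56
py1_3 = 336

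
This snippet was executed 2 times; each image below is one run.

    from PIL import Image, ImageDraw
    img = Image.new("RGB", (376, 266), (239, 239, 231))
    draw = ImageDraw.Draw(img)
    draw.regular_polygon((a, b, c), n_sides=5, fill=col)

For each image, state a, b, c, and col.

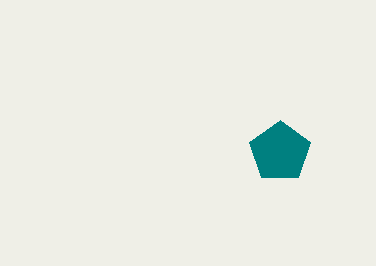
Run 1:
a = 280
b = 152
c = 32
col = 'teal'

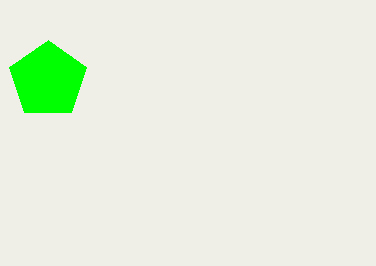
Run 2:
a = 48
b = 80
c = 40
col = 'lime'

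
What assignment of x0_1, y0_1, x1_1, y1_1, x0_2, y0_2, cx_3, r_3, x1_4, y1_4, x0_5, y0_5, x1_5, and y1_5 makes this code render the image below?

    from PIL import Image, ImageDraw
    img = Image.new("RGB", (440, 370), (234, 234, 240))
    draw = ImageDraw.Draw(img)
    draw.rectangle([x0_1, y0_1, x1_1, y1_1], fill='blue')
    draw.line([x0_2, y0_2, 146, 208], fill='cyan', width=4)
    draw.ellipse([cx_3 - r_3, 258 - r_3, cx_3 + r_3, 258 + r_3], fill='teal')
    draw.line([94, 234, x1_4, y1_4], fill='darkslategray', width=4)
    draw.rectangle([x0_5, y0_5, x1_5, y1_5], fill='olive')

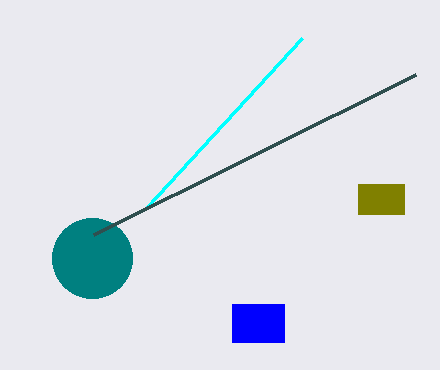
x0_1 = 232; y0_1 = 304; x1_1 = 284; y1_1 = 342; x0_2 = 302; y0_2 = 38; cx_3 = 92; r_3 = 40; x1_4 = 416; y1_4 = 74; x0_5 = 358; y0_5 = 184; x1_5 = 404; y1_5 = 214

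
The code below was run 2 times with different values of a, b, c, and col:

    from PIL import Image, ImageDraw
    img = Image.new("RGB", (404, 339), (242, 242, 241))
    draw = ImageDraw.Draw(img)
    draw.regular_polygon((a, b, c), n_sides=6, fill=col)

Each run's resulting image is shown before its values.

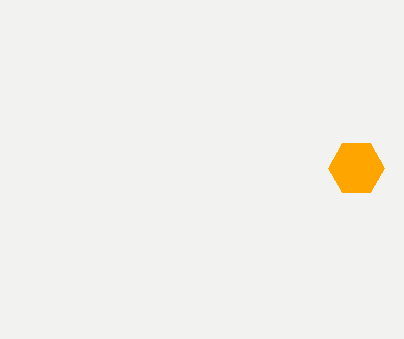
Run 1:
a = 356; b = 168; c = 28; col = 'orange'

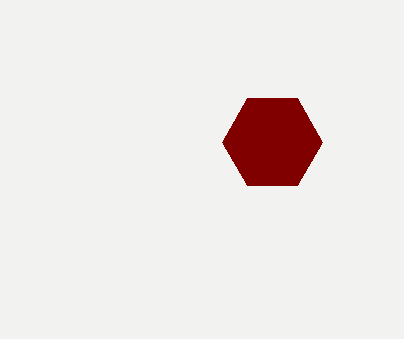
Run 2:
a = 272
b = 142
c = 50
col = 'maroon'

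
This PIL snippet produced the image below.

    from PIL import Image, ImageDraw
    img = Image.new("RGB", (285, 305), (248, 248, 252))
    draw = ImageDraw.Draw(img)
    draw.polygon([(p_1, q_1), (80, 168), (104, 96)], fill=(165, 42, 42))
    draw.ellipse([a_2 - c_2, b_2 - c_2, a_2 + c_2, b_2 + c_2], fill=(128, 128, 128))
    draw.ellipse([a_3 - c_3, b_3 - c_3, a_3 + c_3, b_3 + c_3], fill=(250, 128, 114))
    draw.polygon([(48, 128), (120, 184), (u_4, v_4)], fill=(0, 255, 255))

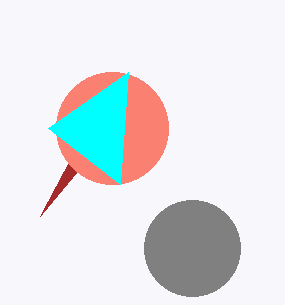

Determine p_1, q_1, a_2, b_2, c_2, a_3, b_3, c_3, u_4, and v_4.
p_1 = 40; q_1 = 216; a_2 = 192; b_2 = 248; c_2 = 48; a_3 = 112; b_3 = 128; c_3 = 56; u_4 = 128; v_4 = 72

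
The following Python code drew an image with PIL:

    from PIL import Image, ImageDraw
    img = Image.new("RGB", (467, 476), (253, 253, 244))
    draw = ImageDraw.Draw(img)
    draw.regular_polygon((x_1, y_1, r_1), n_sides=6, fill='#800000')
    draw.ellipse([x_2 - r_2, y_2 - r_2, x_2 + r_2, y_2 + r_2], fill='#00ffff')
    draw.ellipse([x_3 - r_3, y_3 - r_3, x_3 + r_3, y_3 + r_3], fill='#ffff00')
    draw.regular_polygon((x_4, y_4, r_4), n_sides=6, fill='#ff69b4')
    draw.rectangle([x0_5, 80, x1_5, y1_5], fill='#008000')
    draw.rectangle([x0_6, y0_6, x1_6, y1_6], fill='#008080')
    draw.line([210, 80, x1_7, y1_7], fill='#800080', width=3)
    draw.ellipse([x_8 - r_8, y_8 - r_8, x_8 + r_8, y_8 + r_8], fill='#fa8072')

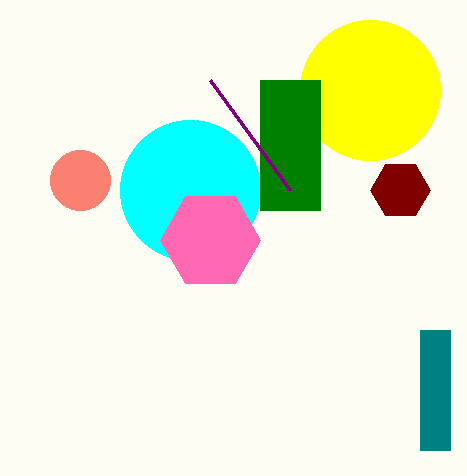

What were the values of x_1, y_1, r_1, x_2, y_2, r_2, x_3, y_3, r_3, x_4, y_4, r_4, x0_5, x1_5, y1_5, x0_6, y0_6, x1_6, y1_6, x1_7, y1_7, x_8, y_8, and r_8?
x_1 = 400; y_1 = 190; r_1 = 30; x_2 = 190; y_2 = 190; r_2 = 70; x_3 = 370; y_3 = 90; r_3 = 70; x_4 = 210; y_4 = 240; r_4 = 50; x0_5 = 260; x1_5 = 320; y1_5 = 210; x0_6 = 420; y0_6 = 330; x1_6 = 450; y1_6 = 450; x1_7 = 290; y1_7 = 190; x_8 = 80; y_8 = 180; r_8 = 30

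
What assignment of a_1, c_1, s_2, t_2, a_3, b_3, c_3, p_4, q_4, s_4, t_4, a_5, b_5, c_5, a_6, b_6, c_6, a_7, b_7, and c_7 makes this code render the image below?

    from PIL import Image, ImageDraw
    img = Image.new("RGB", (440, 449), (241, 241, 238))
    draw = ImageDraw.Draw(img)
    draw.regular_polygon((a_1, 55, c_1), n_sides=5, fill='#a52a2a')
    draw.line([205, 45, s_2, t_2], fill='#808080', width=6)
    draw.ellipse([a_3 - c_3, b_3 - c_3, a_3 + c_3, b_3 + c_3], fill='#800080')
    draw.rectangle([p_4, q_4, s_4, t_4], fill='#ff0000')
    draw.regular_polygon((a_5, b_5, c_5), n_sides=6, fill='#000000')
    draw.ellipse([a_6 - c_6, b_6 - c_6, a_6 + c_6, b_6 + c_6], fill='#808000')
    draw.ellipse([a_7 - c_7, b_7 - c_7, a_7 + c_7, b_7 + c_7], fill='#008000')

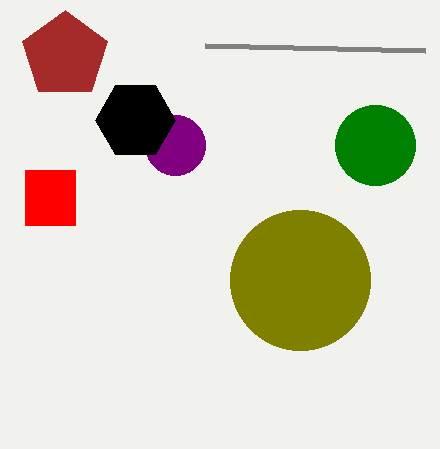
a_1 = 65
c_1 = 45
s_2 = 425
t_2 = 50
a_3 = 175
b_3 = 145
c_3 = 30
p_4 = 25
q_4 = 170
s_4 = 75
t_4 = 225
a_5 = 135
b_5 = 120
c_5 = 40
a_6 = 300
b_6 = 280
c_6 = 70
a_7 = 375
b_7 = 145
c_7 = 40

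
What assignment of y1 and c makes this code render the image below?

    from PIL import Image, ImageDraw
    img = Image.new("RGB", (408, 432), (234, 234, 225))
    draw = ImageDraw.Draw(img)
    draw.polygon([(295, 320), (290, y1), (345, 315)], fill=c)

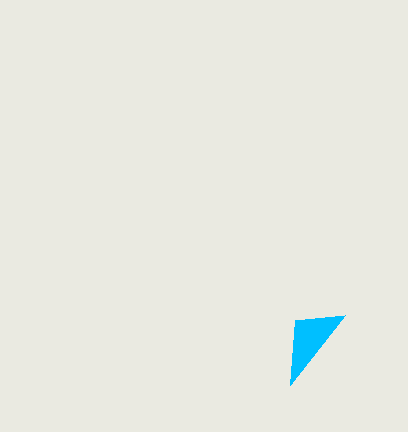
y1 = 385, c = 'deepskyblue'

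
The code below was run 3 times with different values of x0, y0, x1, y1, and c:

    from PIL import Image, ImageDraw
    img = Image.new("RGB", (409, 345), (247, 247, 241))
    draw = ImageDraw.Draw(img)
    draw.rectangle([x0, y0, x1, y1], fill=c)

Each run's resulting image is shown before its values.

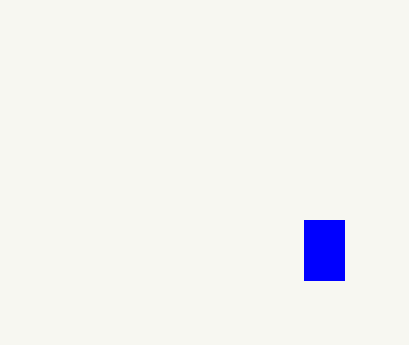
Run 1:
x0 = 304
y0 = 220
x1 = 344
y1 = 280
c = 'blue'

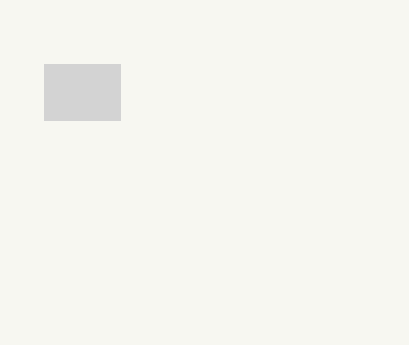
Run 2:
x0 = 44, y0 = 64, x1 = 120, y1 = 120, c = 'lightgray'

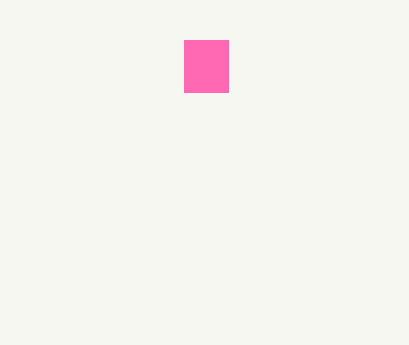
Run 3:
x0 = 184, y0 = 40, x1 = 228, y1 = 92, c = 'hotpink'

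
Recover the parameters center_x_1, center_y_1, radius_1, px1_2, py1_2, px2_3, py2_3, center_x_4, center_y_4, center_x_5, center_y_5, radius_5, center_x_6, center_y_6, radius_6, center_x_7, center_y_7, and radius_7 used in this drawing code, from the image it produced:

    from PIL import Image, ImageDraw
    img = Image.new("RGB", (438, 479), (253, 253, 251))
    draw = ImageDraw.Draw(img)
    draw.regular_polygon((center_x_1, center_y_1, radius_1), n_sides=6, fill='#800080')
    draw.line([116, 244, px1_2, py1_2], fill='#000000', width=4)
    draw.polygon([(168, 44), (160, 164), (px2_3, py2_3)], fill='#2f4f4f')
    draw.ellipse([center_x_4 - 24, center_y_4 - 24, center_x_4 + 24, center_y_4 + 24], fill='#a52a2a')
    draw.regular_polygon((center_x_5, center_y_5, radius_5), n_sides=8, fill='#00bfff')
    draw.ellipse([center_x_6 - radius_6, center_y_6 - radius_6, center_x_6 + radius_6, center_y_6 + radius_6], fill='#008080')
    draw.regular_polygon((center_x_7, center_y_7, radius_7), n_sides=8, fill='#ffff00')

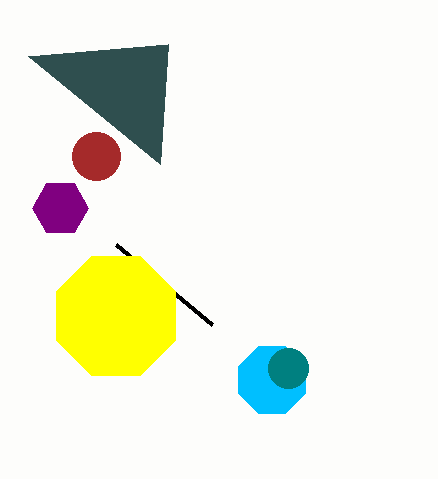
center_x_1 = 60, center_y_1 = 208, radius_1 = 28, px1_2 = 212, py1_2 = 324, px2_3 = 28, py2_3 = 56, center_x_4 = 96, center_y_4 = 156, center_x_5 = 272, center_y_5 = 380, radius_5 = 36, center_x_6 = 288, center_y_6 = 368, radius_6 = 20, center_x_7 = 116, center_y_7 = 316, radius_7 = 64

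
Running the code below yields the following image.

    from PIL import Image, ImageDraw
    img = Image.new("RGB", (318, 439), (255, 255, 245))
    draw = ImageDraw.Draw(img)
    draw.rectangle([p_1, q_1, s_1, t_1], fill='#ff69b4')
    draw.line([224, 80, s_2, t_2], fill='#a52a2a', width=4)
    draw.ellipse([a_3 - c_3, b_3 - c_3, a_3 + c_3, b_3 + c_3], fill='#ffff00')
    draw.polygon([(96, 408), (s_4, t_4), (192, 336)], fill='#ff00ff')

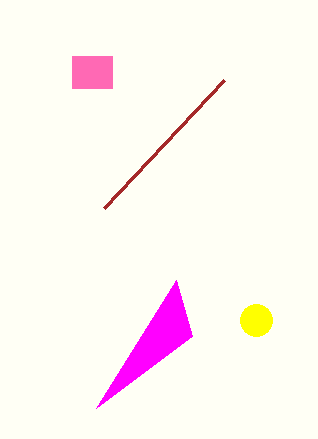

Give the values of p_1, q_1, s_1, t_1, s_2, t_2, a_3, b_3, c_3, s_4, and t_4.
p_1 = 72; q_1 = 56; s_1 = 112; t_1 = 88; s_2 = 104; t_2 = 208; a_3 = 256; b_3 = 320; c_3 = 16; s_4 = 176; t_4 = 280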